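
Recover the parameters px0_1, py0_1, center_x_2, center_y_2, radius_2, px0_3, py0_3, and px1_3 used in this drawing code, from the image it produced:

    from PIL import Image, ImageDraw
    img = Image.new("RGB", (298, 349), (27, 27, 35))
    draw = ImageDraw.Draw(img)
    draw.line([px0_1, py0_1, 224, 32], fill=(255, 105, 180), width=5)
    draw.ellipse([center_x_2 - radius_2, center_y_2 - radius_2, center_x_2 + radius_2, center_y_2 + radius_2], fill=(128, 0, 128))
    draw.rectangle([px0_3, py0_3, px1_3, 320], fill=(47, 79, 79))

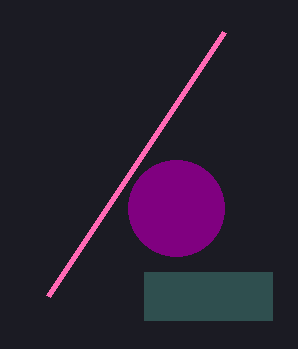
px0_1 = 48
py0_1 = 296
center_x_2 = 176
center_y_2 = 208
radius_2 = 48
px0_3 = 144
py0_3 = 272
px1_3 = 272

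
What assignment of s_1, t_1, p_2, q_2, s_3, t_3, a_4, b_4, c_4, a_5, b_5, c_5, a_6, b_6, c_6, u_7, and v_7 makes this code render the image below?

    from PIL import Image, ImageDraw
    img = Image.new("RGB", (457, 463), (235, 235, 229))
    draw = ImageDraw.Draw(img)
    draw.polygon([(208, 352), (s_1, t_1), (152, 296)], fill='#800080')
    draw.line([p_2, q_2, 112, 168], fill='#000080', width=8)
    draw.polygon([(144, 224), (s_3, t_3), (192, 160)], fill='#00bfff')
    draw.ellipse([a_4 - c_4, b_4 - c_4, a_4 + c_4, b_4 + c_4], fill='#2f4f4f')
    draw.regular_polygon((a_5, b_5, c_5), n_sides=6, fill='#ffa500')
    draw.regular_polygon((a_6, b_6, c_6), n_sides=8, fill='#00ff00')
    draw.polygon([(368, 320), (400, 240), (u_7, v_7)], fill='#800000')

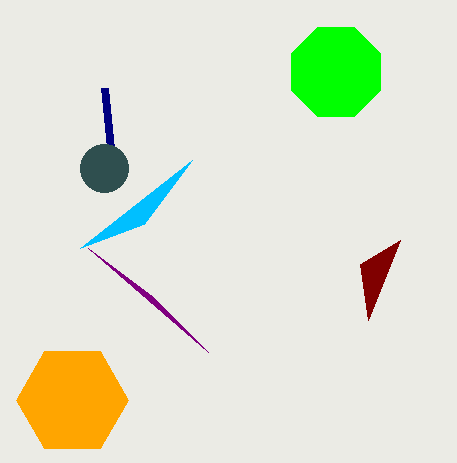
s_1 = 88; t_1 = 248; p_2 = 104; q_2 = 88; s_3 = 80; t_3 = 248; a_4 = 104; b_4 = 168; c_4 = 24; a_5 = 72; b_5 = 400; c_5 = 56; a_6 = 336; b_6 = 72; c_6 = 48; u_7 = 360; v_7 = 264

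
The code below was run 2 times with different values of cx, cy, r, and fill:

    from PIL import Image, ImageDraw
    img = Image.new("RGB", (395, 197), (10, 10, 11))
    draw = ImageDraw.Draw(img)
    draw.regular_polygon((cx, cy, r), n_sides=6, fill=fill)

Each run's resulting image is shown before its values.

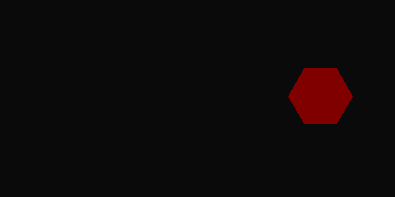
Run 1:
cx = 320, cy = 96, r = 32, fill = 'maroon'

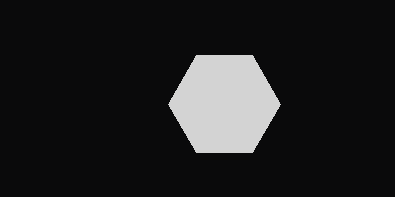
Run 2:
cx = 224, cy = 104, r = 56, fill = 'lightgray'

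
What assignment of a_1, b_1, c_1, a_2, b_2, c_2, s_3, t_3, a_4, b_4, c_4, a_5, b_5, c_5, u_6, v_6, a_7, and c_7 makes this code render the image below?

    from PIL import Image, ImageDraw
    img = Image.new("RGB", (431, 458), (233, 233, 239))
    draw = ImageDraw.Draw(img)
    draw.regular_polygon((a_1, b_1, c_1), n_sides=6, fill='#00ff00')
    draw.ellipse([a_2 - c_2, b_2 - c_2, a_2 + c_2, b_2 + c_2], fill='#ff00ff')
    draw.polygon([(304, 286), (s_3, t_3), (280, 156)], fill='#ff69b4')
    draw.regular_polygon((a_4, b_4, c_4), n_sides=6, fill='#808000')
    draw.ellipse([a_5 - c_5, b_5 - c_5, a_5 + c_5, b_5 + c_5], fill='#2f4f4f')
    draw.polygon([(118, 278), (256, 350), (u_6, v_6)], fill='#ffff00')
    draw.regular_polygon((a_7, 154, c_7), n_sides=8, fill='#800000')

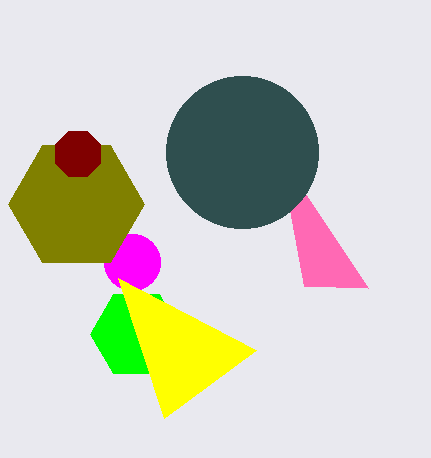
a_1 = 136, b_1 = 334, c_1 = 46, a_2 = 132, b_2 = 262, c_2 = 28, s_3 = 368, t_3 = 288, a_4 = 76, b_4 = 204, c_4 = 68, a_5 = 242, b_5 = 152, c_5 = 76, u_6 = 164, v_6 = 418, a_7 = 78, c_7 = 24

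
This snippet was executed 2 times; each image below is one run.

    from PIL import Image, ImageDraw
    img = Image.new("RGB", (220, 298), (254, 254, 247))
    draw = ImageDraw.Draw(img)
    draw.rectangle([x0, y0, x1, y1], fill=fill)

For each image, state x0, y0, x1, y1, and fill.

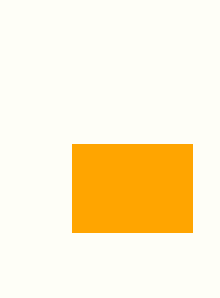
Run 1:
x0 = 72
y0 = 144
x1 = 192
y1 = 232
fill = 'orange'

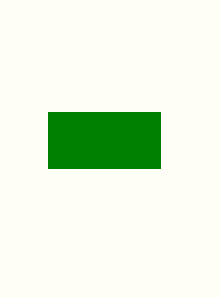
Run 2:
x0 = 48; y0 = 112; x1 = 160; y1 = 168; fill = 'green'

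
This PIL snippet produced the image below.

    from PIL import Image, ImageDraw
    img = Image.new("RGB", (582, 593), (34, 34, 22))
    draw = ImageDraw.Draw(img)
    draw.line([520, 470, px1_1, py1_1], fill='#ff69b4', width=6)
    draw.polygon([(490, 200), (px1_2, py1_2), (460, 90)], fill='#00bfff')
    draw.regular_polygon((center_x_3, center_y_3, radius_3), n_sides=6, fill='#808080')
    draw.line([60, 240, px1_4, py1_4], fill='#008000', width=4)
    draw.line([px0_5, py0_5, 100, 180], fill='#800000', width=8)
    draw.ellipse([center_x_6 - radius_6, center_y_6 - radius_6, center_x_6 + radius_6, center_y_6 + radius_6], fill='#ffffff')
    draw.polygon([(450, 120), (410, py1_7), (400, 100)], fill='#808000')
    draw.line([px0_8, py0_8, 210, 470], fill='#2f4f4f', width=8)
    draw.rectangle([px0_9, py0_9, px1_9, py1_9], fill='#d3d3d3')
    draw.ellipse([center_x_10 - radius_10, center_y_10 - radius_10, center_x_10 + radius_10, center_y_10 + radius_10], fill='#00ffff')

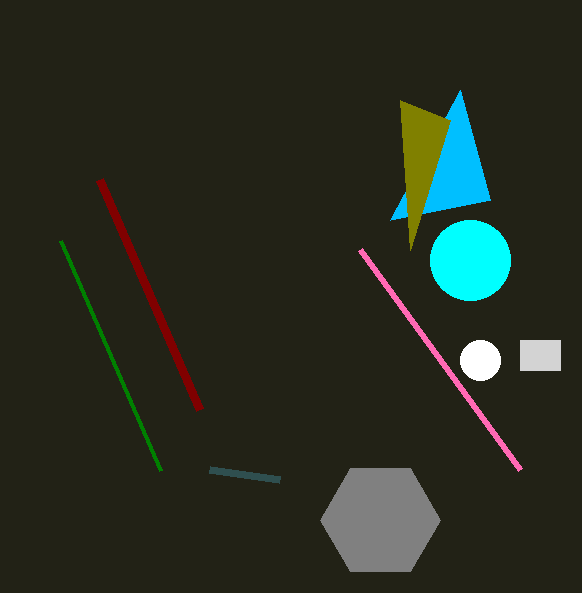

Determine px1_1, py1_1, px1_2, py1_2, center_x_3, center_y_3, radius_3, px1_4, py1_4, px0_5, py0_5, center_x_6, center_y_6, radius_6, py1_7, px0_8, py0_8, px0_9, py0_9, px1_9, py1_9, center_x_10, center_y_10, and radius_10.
px1_1 = 360; py1_1 = 250; px1_2 = 390; py1_2 = 220; center_x_3 = 380; center_y_3 = 520; radius_3 = 60; px1_4 = 160; py1_4 = 470; px0_5 = 200; py0_5 = 410; center_x_6 = 480; center_y_6 = 360; radius_6 = 20; py1_7 = 250; px0_8 = 280; py0_8 = 480; px0_9 = 520; py0_9 = 340; px1_9 = 560; py1_9 = 370; center_x_10 = 470; center_y_10 = 260; radius_10 = 40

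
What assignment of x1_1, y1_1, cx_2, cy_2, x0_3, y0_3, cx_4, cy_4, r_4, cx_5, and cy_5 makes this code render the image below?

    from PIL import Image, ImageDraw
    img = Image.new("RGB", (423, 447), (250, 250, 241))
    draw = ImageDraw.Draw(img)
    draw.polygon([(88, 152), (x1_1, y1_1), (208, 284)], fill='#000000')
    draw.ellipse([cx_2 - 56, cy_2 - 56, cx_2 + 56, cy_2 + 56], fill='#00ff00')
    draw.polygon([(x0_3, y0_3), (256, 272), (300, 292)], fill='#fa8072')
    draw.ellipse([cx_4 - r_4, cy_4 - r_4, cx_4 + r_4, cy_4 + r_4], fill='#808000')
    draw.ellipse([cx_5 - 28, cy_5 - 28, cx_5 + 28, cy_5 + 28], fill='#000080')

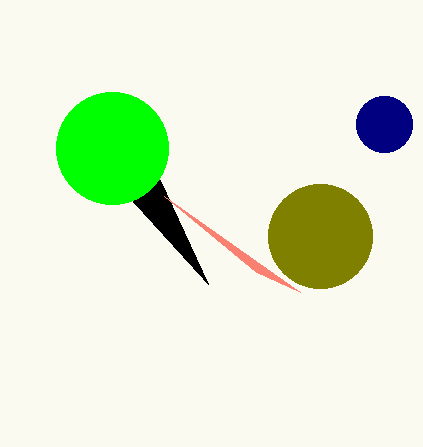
x1_1 = 160; y1_1 = 180; cx_2 = 112; cy_2 = 148; x0_3 = 164; y0_3 = 196; cx_4 = 320; cy_4 = 236; r_4 = 52; cx_5 = 384; cy_5 = 124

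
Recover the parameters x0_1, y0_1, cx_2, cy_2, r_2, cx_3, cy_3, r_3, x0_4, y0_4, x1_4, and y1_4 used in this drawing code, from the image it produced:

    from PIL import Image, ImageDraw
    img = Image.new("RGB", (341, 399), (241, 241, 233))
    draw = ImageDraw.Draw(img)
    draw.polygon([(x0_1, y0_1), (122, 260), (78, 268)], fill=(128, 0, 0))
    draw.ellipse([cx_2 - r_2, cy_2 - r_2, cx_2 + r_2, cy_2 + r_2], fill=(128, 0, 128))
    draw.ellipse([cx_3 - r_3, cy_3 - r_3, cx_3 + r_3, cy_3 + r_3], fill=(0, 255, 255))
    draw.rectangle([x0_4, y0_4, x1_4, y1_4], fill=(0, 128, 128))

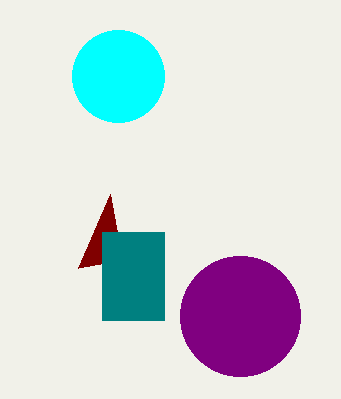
x0_1 = 110
y0_1 = 194
cx_2 = 240
cy_2 = 316
r_2 = 60
cx_3 = 118
cy_3 = 76
r_3 = 46
x0_4 = 102
y0_4 = 232
x1_4 = 164
y1_4 = 320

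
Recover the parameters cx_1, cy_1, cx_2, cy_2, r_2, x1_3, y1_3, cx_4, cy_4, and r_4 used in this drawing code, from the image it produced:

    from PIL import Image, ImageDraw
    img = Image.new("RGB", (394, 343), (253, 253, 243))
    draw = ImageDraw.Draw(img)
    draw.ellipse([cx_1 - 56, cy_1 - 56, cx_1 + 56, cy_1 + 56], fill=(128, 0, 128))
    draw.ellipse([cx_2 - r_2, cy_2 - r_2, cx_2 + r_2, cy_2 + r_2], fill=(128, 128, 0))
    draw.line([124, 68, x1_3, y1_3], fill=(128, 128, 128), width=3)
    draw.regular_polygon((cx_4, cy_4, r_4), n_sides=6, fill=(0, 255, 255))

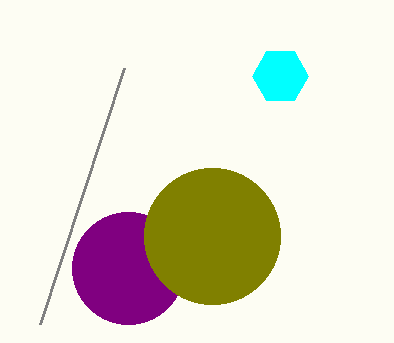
cx_1 = 128; cy_1 = 268; cx_2 = 212; cy_2 = 236; r_2 = 68; x1_3 = 40; y1_3 = 324; cx_4 = 280; cy_4 = 76; r_4 = 28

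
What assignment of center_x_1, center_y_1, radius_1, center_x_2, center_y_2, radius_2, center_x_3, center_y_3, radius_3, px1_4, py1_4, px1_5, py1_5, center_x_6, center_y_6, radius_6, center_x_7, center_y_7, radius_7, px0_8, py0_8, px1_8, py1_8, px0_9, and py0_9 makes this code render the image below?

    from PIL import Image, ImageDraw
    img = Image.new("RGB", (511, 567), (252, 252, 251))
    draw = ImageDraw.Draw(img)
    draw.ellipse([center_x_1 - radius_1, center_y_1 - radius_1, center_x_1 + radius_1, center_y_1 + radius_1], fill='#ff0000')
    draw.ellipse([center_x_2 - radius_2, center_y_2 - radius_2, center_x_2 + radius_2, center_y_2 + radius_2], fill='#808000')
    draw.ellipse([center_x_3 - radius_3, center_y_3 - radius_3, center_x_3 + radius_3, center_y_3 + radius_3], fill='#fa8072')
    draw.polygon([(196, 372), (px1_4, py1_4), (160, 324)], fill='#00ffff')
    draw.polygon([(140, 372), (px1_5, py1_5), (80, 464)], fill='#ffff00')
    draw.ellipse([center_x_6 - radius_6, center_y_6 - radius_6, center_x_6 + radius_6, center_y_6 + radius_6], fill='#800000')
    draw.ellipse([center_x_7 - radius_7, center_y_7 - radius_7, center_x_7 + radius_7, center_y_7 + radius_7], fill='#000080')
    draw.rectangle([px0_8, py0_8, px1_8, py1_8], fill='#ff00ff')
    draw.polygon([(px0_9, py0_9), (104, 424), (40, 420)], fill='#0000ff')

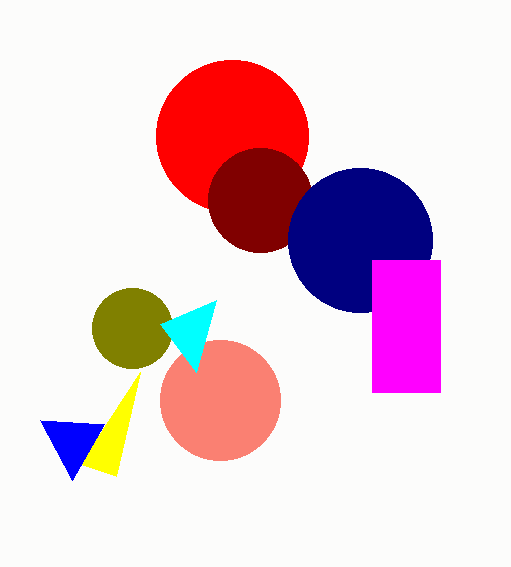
center_x_1 = 232
center_y_1 = 136
radius_1 = 76
center_x_2 = 132
center_y_2 = 328
radius_2 = 40
center_x_3 = 220
center_y_3 = 400
radius_3 = 60
px1_4 = 216
py1_4 = 300
px1_5 = 116
py1_5 = 476
center_x_6 = 260
center_y_6 = 200
radius_6 = 52
center_x_7 = 360
center_y_7 = 240
radius_7 = 72
px0_8 = 372
py0_8 = 260
px1_8 = 440
py1_8 = 392
px0_9 = 72
py0_9 = 480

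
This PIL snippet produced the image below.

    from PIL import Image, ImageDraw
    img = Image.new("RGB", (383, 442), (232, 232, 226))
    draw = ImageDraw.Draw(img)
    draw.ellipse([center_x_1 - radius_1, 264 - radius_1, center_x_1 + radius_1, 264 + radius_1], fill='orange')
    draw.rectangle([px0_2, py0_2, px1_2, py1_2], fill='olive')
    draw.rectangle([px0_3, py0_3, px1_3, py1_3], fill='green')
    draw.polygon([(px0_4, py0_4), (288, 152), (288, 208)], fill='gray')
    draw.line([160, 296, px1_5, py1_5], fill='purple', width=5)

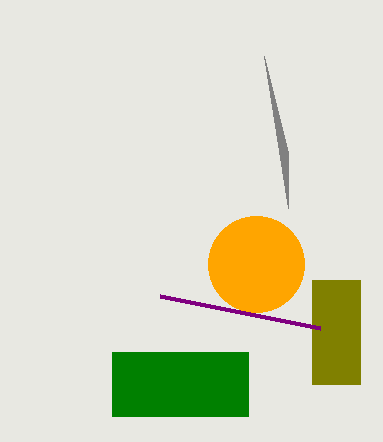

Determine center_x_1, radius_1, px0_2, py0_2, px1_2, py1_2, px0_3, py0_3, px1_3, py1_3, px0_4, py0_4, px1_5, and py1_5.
center_x_1 = 256
radius_1 = 48
px0_2 = 312
py0_2 = 280
px1_2 = 360
py1_2 = 384
px0_3 = 112
py0_3 = 352
px1_3 = 248
py1_3 = 416
px0_4 = 264
py0_4 = 56
px1_5 = 320
py1_5 = 328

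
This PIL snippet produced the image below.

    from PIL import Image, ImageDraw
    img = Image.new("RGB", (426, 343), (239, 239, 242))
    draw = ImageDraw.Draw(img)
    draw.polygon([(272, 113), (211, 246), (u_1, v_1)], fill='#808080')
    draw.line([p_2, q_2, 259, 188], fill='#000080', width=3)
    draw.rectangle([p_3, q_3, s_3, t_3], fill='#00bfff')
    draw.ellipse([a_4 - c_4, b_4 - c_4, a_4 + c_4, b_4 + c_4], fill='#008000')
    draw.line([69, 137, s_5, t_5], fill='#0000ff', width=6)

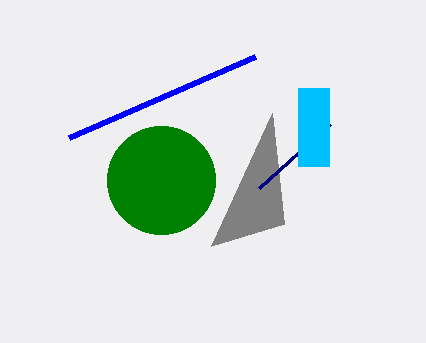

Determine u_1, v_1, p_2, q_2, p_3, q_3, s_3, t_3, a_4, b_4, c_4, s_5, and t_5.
u_1 = 284; v_1 = 224; p_2 = 330; q_2 = 124; p_3 = 298; q_3 = 88; s_3 = 329; t_3 = 166; a_4 = 161; b_4 = 180; c_4 = 54; s_5 = 255; t_5 = 56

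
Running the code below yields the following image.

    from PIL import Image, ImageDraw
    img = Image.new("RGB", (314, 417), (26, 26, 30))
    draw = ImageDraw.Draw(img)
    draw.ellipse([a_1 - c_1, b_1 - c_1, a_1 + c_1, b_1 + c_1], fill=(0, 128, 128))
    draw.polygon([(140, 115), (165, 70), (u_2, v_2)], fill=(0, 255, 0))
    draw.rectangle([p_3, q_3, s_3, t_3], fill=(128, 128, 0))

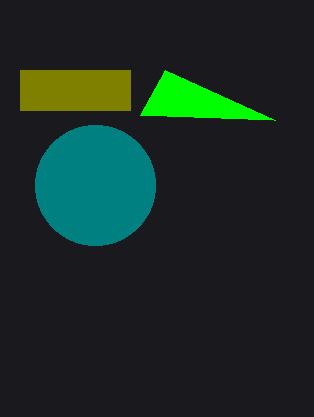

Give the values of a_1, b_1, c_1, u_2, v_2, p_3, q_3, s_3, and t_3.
a_1 = 95; b_1 = 185; c_1 = 60; u_2 = 275; v_2 = 120; p_3 = 20; q_3 = 70; s_3 = 130; t_3 = 110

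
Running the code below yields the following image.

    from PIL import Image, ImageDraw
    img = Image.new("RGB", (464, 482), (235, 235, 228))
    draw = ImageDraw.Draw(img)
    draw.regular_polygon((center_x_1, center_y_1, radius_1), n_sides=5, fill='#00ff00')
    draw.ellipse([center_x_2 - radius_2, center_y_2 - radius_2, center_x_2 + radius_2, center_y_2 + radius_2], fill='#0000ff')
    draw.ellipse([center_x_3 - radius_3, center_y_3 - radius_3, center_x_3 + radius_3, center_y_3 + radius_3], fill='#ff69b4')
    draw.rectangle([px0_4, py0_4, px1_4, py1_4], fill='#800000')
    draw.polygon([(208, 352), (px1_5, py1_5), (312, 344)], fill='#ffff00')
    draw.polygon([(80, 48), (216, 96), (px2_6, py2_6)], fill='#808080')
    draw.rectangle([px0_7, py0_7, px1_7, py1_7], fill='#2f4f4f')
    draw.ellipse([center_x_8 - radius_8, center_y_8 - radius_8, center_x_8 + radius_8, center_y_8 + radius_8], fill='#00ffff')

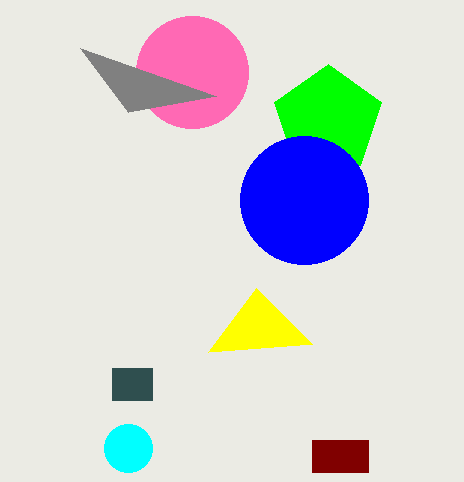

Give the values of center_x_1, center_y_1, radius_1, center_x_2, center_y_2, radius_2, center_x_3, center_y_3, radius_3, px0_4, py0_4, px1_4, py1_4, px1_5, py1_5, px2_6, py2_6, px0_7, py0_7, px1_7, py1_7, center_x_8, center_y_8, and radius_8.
center_x_1 = 328; center_y_1 = 120; radius_1 = 56; center_x_2 = 304; center_y_2 = 200; radius_2 = 64; center_x_3 = 192; center_y_3 = 72; radius_3 = 56; px0_4 = 312; py0_4 = 440; px1_4 = 368; py1_4 = 472; px1_5 = 256; py1_5 = 288; px2_6 = 128; py2_6 = 112; px0_7 = 112; py0_7 = 368; px1_7 = 152; py1_7 = 400; center_x_8 = 128; center_y_8 = 448; radius_8 = 24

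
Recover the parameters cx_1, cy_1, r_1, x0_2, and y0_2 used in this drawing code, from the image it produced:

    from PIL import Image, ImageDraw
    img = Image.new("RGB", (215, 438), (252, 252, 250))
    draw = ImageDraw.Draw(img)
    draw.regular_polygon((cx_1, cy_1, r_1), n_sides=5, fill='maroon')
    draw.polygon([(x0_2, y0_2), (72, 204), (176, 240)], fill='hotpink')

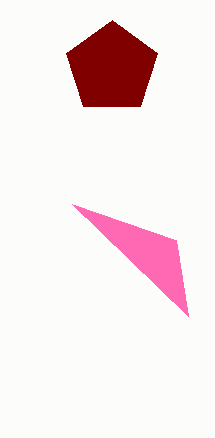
cx_1 = 112; cy_1 = 68; r_1 = 48; x0_2 = 188; y0_2 = 316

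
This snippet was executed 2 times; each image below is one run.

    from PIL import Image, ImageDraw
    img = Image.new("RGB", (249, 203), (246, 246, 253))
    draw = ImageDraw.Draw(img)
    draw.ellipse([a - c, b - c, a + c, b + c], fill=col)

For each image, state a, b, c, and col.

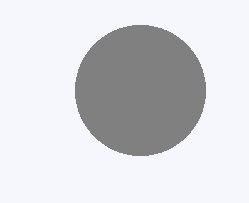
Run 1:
a = 140; b = 90; c = 65; col = 'gray'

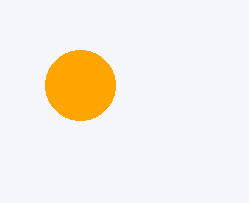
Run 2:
a = 80
b = 85
c = 35
col = 'orange'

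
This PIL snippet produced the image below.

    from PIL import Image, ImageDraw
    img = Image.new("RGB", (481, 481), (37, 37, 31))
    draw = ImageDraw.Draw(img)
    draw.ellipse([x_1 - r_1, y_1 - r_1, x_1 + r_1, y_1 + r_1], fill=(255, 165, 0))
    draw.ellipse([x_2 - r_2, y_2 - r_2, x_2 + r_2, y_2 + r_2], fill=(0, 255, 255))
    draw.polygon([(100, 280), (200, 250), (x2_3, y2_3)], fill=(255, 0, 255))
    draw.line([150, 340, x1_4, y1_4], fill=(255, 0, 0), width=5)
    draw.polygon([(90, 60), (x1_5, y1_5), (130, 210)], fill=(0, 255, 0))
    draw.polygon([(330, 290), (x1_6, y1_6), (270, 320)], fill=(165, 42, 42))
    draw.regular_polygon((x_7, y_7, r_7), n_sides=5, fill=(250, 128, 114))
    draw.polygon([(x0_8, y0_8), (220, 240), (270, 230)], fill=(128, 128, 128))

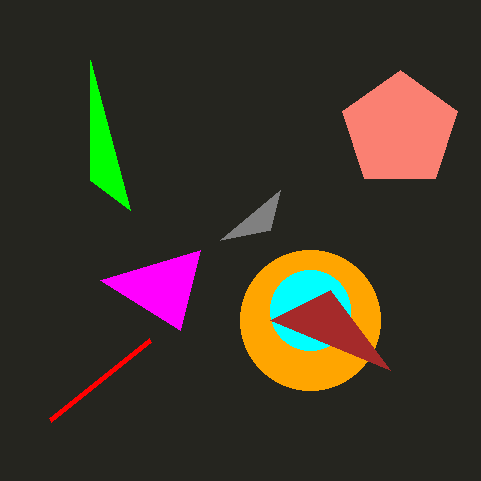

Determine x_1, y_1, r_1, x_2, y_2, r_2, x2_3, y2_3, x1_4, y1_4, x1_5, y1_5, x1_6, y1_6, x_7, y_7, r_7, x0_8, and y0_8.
x_1 = 310, y_1 = 320, r_1 = 70, x_2 = 310, y_2 = 310, r_2 = 40, x2_3 = 180, y2_3 = 330, x1_4 = 50, y1_4 = 420, x1_5 = 90, y1_5 = 180, x1_6 = 390, y1_6 = 370, x_7 = 400, y_7 = 130, r_7 = 60, x0_8 = 280, y0_8 = 190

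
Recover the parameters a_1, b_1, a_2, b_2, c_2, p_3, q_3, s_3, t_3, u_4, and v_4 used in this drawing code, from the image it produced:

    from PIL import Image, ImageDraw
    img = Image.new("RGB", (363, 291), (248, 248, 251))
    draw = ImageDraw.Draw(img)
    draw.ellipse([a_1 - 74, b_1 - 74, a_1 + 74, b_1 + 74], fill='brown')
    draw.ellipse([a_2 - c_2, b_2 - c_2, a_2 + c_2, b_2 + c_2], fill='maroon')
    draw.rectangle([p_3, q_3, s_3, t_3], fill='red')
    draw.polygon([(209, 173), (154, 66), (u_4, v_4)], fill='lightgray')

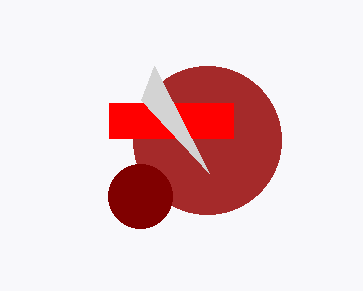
a_1 = 207; b_1 = 140; a_2 = 140; b_2 = 196; c_2 = 32; p_3 = 109; q_3 = 103; s_3 = 233; t_3 = 138; u_4 = 141; v_4 = 100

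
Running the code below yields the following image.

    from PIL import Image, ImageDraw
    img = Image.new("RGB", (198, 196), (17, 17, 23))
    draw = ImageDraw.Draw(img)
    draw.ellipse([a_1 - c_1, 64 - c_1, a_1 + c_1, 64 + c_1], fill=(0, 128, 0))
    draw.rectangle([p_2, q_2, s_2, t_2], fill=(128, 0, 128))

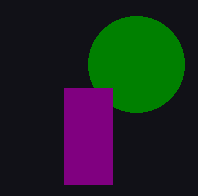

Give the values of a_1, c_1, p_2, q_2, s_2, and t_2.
a_1 = 136
c_1 = 48
p_2 = 64
q_2 = 88
s_2 = 112
t_2 = 184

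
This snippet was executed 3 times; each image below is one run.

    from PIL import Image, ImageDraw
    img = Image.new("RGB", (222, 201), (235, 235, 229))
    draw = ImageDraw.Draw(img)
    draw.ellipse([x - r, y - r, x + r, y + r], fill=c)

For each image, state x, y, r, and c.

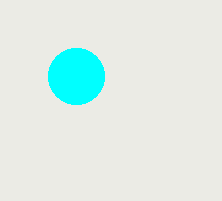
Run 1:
x = 76, y = 76, r = 28, c = 'cyan'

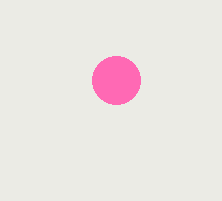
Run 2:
x = 116
y = 80
r = 24
c = 'hotpink'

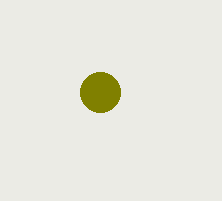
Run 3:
x = 100; y = 92; r = 20; c = 'olive'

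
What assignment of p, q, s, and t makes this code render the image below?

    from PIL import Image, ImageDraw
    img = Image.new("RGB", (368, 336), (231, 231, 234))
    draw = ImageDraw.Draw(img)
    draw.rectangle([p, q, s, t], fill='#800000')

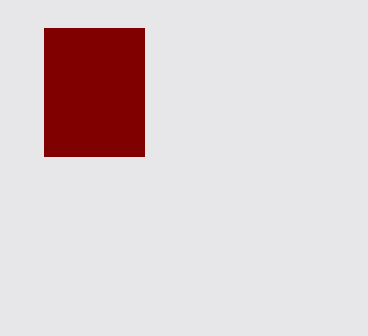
p = 44; q = 28; s = 144; t = 156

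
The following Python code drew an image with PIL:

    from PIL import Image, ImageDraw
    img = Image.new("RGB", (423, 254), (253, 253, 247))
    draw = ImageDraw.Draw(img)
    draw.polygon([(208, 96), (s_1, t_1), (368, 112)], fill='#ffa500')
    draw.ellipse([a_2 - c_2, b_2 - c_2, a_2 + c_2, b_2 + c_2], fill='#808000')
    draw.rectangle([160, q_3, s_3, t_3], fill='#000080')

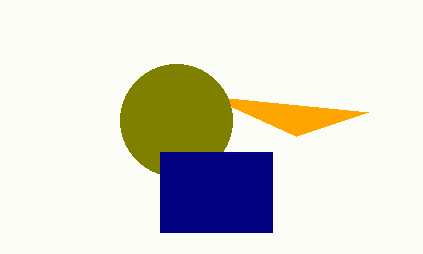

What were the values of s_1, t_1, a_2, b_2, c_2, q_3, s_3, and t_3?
s_1 = 296; t_1 = 136; a_2 = 176; b_2 = 120; c_2 = 56; q_3 = 152; s_3 = 272; t_3 = 232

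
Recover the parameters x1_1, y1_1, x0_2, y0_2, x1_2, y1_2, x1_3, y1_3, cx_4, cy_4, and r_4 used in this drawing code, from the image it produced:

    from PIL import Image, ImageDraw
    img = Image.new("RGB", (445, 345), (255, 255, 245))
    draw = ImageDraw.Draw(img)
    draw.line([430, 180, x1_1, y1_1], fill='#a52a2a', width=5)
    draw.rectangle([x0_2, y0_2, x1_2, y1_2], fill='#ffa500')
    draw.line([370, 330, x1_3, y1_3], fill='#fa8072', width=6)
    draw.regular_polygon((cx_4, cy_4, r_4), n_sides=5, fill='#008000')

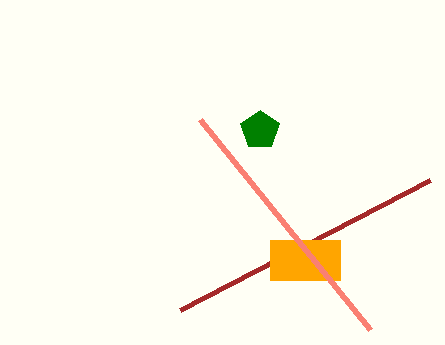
x1_1 = 180, y1_1 = 310, x0_2 = 270, y0_2 = 240, x1_2 = 340, y1_2 = 280, x1_3 = 200, y1_3 = 120, cx_4 = 260, cy_4 = 130, r_4 = 20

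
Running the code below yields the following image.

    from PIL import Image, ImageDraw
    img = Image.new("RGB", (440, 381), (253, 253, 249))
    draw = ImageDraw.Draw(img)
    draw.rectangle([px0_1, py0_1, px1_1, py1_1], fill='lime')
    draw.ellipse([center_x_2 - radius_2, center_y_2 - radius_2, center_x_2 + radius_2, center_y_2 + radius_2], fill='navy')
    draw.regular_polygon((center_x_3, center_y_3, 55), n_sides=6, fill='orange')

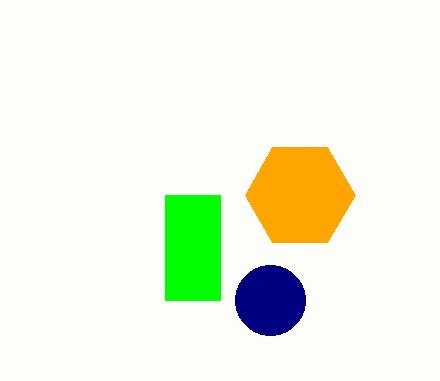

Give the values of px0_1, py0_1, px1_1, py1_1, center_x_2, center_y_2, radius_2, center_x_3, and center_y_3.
px0_1 = 165, py0_1 = 195, px1_1 = 220, py1_1 = 300, center_x_2 = 270, center_y_2 = 300, radius_2 = 35, center_x_3 = 300, center_y_3 = 195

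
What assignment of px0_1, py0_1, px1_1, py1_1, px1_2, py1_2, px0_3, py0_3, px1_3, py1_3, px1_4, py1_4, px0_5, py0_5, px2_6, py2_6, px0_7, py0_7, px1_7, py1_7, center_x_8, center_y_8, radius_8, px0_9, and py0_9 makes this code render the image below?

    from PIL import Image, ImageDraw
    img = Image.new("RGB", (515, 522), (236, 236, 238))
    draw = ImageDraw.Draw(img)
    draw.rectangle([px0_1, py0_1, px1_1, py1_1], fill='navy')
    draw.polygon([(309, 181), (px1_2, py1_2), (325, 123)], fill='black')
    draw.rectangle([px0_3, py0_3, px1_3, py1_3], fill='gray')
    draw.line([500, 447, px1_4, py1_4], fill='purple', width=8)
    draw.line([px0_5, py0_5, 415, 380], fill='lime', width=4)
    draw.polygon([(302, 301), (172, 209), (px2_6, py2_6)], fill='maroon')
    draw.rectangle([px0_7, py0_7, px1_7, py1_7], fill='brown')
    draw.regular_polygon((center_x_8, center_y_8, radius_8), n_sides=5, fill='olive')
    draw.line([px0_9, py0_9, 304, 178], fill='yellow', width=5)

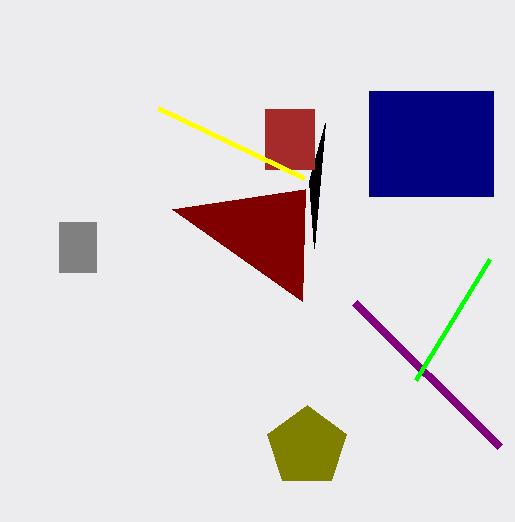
px0_1 = 369; py0_1 = 91; px1_1 = 493; py1_1 = 196; px1_2 = 314; py1_2 = 248; px0_3 = 59; py0_3 = 222; px1_3 = 96; py1_3 = 272; px1_4 = 355; py1_4 = 303; px0_5 = 489; py0_5 = 259; px2_6 = 305; py2_6 = 189; px0_7 = 265; py0_7 = 109; px1_7 = 314; py1_7 = 169; center_x_8 = 307; center_y_8 = 447; radius_8 = 42; px0_9 = 158; py0_9 = 108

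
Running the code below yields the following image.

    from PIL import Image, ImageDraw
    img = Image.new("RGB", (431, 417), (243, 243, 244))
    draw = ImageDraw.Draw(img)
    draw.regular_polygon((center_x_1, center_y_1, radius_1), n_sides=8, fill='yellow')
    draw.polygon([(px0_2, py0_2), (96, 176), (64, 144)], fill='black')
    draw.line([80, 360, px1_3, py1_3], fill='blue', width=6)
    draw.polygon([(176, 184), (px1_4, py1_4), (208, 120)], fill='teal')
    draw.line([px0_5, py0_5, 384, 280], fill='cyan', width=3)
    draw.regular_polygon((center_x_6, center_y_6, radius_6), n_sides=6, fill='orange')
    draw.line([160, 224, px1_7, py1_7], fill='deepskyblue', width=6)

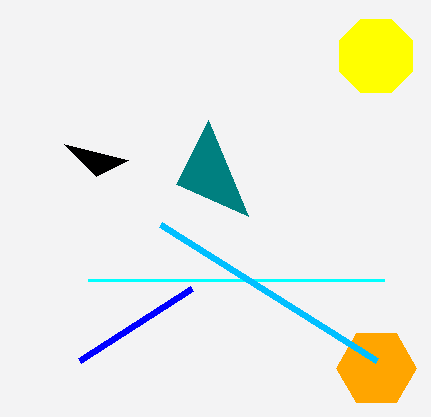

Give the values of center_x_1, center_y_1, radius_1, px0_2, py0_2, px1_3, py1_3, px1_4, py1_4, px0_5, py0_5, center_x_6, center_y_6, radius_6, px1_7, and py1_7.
center_x_1 = 376; center_y_1 = 56; radius_1 = 40; px0_2 = 128; py0_2 = 160; px1_3 = 192; py1_3 = 288; px1_4 = 248; py1_4 = 216; px0_5 = 88; py0_5 = 280; center_x_6 = 376; center_y_6 = 368; radius_6 = 40; px1_7 = 376; py1_7 = 360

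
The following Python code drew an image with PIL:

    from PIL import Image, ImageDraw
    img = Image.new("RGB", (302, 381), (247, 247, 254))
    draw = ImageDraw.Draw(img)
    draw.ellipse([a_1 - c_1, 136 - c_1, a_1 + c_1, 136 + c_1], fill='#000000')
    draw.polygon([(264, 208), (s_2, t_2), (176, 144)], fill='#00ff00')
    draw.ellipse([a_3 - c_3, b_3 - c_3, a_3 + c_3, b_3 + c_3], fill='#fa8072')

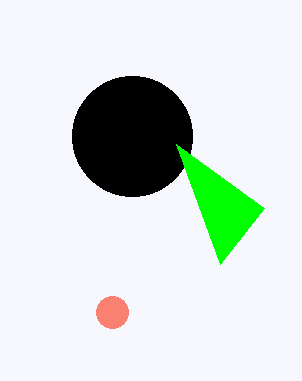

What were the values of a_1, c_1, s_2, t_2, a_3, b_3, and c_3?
a_1 = 132
c_1 = 60
s_2 = 220
t_2 = 264
a_3 = 112
b_3 = 312
c_3 = 16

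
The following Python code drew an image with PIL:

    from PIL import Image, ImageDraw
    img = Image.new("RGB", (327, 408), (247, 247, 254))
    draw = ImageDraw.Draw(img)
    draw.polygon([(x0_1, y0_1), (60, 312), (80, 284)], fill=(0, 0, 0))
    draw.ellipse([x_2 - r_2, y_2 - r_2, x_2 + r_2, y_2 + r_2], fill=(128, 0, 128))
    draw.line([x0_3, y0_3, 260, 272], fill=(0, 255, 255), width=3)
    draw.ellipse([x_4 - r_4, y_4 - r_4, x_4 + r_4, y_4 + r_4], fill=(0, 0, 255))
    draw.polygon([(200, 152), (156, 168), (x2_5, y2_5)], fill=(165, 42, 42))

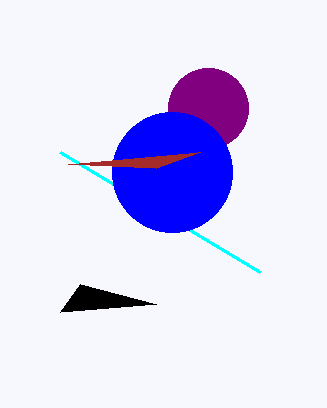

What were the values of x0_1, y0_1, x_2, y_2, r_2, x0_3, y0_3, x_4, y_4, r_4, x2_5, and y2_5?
x0_1 = 156
y0_1 = 304
x_2 = 208
y_2 = 108
r_2 = 40
x0_3 = 60
y0_3 = 152
x_4 = 172
y_4 = 172
r_4 = 60
x2_5 = 68
y2_5 = 164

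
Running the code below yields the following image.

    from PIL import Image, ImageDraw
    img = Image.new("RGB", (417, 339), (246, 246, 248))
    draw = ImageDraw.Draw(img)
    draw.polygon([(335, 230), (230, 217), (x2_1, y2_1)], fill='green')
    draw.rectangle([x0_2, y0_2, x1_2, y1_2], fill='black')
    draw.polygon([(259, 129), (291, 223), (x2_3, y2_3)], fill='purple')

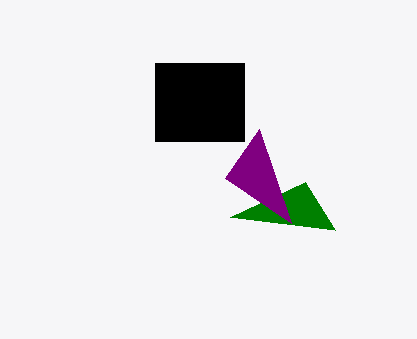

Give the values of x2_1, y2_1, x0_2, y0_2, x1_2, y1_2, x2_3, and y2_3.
x2_1 = 305
y2_1 = 182
x0_2 = 155
y0_2 = 63
x1_2 = 244
y1_2 = 141
x2_3 = 225
y2_3 = 178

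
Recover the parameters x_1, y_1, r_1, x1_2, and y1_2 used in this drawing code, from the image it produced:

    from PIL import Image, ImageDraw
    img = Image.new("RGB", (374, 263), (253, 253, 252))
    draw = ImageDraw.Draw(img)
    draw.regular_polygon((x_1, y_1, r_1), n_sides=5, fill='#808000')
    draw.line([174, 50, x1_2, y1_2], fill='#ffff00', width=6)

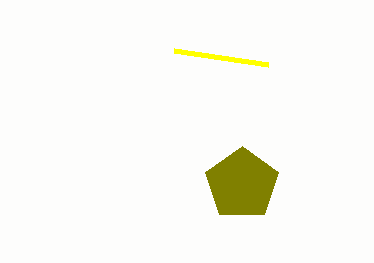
x_1 = 242, y_1 = 184, r_1 = 38, x1_2 = 268, y1_2 = 64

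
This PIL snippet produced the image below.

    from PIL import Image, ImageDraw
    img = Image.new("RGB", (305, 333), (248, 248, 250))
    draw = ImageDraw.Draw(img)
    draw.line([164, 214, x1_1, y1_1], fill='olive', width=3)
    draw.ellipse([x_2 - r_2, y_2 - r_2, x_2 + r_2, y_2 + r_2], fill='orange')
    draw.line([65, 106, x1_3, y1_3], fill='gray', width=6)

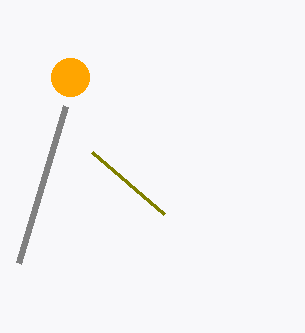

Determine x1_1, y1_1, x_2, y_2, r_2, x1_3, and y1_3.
x1_1 = 92
y1_1 = 152
x_2 = 70
y_2 = 77
r_2 = 19
x1_3 = 18
y1_3 = 263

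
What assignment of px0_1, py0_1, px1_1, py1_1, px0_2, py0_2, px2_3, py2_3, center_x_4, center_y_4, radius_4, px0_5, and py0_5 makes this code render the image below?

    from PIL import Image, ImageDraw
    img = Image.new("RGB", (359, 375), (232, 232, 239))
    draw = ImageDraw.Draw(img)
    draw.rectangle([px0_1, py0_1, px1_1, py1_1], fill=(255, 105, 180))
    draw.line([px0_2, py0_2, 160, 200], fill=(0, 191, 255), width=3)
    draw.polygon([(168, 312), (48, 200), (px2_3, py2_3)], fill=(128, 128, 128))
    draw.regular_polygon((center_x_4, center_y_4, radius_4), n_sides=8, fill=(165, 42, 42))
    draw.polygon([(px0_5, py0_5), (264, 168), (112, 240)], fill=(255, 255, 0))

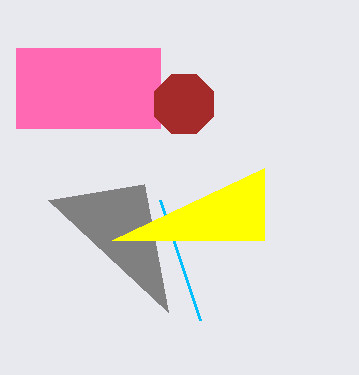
px0_1 = 16
py0_1 = 48
px1_1 = 160
py1_1 = 128
px0_2 = 200
py0_2 = 320
px2_3 = 144
py2_3 = 184
center_x_4 = 184
center_y_4 = 104
radius_4 = 32
px0_5 = 264
py0_5 = 240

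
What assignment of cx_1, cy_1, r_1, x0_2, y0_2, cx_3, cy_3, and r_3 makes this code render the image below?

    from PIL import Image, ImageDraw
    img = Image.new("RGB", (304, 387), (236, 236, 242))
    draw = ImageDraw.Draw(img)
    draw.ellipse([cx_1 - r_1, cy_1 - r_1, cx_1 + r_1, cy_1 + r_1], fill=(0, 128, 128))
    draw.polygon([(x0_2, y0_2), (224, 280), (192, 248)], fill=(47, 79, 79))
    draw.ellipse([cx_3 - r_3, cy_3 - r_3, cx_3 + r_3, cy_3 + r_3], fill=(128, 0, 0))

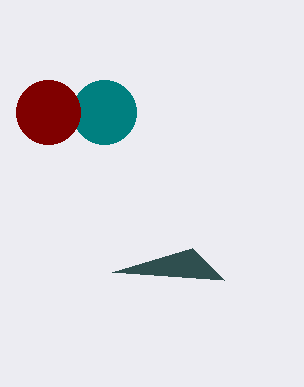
cx_1 = 104
cy_1 = 112
r_1 = 32
x0_2 = 112
y0_2 = 272
cx_3 = 48
cy_3 = 112
r_3 = 32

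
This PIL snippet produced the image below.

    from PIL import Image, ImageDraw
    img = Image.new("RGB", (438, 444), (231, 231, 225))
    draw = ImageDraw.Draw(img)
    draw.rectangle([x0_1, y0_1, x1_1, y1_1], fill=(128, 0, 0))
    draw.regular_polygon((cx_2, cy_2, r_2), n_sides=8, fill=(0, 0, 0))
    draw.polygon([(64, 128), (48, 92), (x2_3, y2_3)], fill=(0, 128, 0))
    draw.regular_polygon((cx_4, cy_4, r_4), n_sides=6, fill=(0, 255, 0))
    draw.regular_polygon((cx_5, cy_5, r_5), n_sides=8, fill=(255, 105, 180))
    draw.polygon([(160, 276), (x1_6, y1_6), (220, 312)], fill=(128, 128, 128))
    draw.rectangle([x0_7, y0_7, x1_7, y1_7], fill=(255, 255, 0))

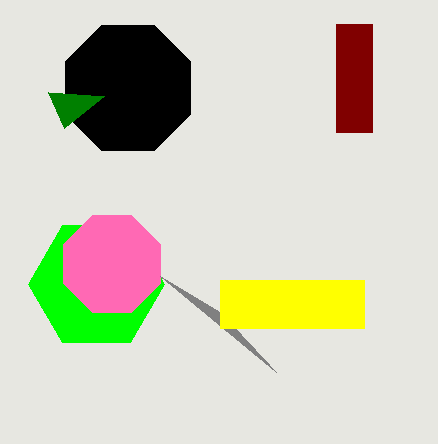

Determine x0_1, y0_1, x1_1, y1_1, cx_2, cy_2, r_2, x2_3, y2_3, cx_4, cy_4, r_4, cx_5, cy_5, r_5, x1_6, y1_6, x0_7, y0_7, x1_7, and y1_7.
x0_1 = 336, y0_1 = 24, x1_1 = 372, y1_1 = 132, cx_2 = 128, cy_2 = 88, r_2 = 68, x2_3 = 104, y2_3 = 96, cx_4 = 96, cy_4 = 284, r_4 = 68, cx_5 = 112, cy_5 = 264, r_5 = 52, x1_6 = 276, y1_6 = 372, x0_7 = 220, y0_7 = 280, x1_7 = 364, y1_7 = 328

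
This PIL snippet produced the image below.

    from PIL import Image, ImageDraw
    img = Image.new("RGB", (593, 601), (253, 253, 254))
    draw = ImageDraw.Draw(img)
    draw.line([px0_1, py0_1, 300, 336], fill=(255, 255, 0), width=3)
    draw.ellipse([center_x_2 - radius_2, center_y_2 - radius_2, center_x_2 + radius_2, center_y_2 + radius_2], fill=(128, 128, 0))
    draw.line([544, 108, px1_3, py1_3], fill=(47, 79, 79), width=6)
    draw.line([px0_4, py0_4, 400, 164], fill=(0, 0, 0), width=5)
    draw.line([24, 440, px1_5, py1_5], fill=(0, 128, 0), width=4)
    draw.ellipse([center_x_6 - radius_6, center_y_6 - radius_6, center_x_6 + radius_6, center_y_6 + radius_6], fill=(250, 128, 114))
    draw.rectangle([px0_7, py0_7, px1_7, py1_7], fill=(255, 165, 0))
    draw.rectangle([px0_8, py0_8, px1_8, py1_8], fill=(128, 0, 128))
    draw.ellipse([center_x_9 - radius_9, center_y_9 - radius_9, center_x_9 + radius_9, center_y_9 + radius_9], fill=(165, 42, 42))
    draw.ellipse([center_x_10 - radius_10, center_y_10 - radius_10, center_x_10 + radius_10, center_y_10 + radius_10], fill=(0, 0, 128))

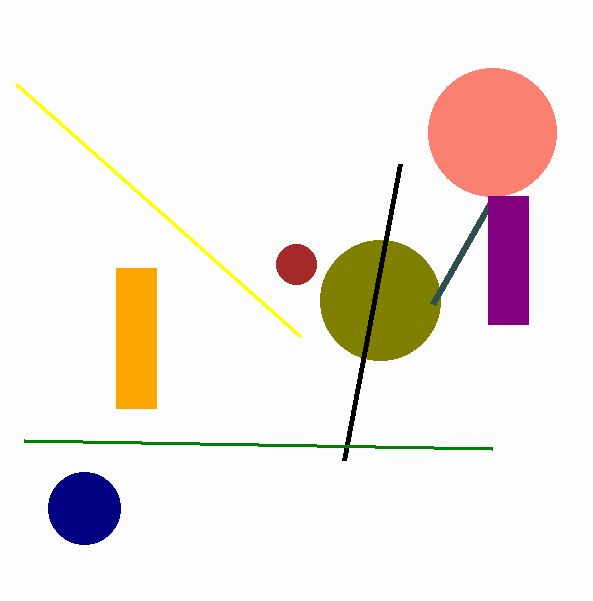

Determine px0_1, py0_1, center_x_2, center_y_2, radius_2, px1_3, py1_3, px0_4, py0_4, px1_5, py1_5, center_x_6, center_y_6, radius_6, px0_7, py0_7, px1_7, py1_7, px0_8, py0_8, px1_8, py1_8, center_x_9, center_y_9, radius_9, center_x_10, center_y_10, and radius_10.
px0_1 = 16; py0_1 = 84; center_x_2 = 380; center_y_2 = 300; radius_2 = 60; px1_3 = 432; py1_3 = 304; px0_4 = 344; py0_4 = 460; px1_5 = 492; py1_5 = 448; center_x_6 = 492; center_y_6 = 132; radius_6 = 64; px0_7 = 116; py0_7 = 268; px1_7 = 156; py1_7 = 408; px0_8 = 488; py0_8 = 196; px1_8 = 528; py1_8 = 324; center_x_9 = 296; center_y_9 = 264; radius_9 = 20; center_x_10 = 84; center_y_10 = 508; radius_10 = 36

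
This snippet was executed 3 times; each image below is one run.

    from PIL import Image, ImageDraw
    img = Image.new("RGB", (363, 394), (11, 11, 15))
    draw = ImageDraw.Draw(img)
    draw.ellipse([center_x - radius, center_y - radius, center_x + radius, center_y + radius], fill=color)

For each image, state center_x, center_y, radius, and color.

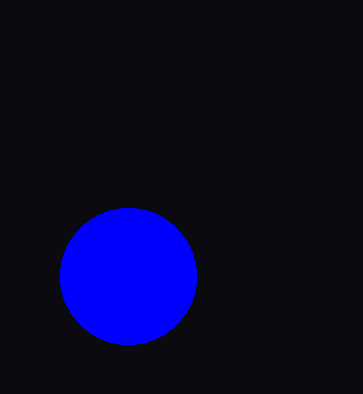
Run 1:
center_x = 128; center_y = 276; radius = 68; color = 'blue'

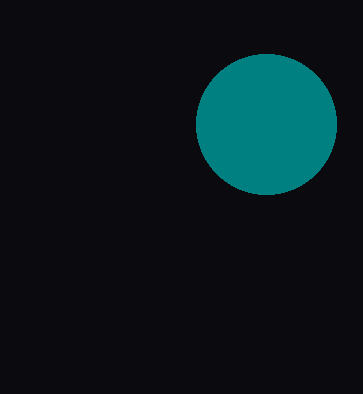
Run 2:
center_x = 266; center_y = 124; radius = 70; color = 'teal'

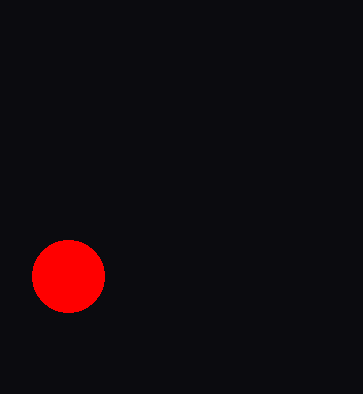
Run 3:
center_x = 68, center_y = 276, radius = 36, color = 'red'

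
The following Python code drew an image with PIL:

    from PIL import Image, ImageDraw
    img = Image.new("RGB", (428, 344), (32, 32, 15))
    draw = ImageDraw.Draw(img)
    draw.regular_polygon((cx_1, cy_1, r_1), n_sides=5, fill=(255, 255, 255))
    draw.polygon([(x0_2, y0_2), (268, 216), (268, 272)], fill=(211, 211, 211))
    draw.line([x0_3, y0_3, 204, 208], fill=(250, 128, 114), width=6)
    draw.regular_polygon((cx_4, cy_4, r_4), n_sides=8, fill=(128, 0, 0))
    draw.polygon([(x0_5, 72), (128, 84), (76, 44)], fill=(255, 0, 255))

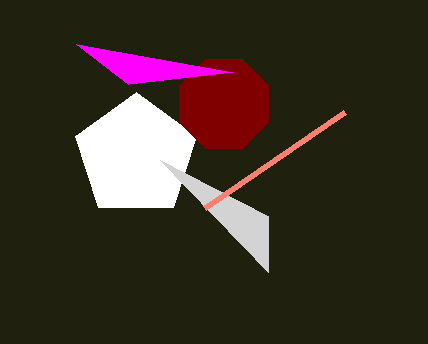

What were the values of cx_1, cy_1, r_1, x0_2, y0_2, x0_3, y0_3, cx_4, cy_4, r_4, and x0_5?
cx_1 = 136
cy_1 = 156
r_1 = 64
x0_2 = 160
y0_2 = 160
x0_3 = 344
y0_3 = 112
cx_4 = 224
cy_4 = 104
r_4 = 48
x0_5 = 232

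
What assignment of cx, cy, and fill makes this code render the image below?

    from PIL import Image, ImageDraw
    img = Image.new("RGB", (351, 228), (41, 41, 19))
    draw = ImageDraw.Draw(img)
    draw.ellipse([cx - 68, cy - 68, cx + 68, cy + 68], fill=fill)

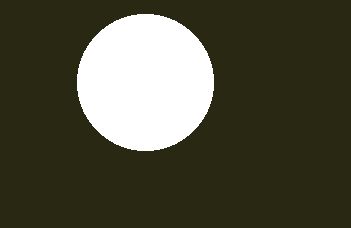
cx = 145
cy = 82
fill = 'white'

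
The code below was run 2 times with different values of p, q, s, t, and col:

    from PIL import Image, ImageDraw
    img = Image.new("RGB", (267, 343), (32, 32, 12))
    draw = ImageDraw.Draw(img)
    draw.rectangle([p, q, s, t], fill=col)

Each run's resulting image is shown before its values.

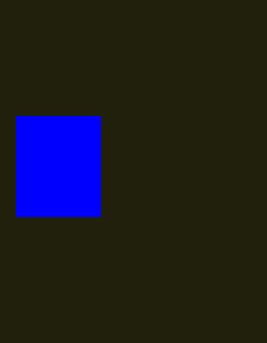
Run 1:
p = 16; q = 116; s = 100; t = 216; col = 'blue'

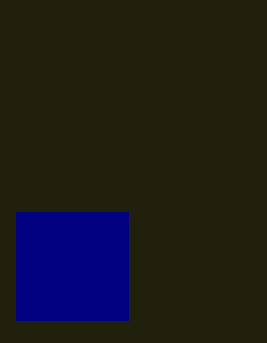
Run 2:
p = 16, q = 212, s = 128, t = 320, col = 'navy'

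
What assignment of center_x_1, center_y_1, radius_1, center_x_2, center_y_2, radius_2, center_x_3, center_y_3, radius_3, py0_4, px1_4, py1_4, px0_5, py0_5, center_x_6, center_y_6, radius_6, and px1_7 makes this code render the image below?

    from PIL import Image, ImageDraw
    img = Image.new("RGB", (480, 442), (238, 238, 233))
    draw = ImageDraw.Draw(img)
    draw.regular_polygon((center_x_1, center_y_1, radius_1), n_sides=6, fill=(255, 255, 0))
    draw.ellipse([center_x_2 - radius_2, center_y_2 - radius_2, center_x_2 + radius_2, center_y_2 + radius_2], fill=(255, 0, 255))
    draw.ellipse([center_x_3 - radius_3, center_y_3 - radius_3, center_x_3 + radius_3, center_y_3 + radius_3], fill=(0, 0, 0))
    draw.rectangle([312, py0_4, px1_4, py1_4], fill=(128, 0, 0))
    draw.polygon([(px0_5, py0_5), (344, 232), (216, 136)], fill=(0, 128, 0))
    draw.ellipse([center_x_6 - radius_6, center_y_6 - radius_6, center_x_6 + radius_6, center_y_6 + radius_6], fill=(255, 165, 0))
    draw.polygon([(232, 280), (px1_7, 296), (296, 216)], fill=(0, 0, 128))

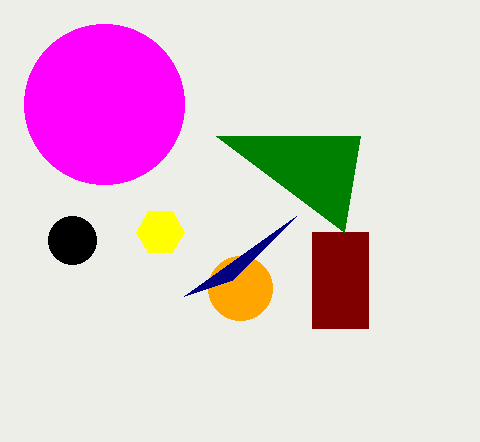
center_x_1 = 160
center_y_1 = 232
radius_1 = 24
center_x_2 = 104
center_y_2 = 104
radius_2 = 80
center_x_3 = 72
center_y_3 = 240
radius_3 = 24
py0_4 = 232
px1_4 = 368
py1_4 = 328
px0_5 = 360
py0_5 = 136
center_x_6 = 240
center_y_6 = 288
radius_6 = 32
px1_7 = 184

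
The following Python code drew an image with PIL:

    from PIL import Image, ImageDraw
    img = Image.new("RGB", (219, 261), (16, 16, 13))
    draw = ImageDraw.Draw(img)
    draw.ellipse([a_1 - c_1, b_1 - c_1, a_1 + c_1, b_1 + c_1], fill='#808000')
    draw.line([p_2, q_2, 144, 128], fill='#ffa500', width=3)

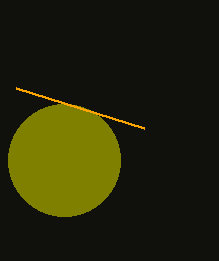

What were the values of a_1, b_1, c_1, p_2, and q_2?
a_1 = 64
b_1 = 160
c_1 = 56
p_2 = 16
q_2 = 88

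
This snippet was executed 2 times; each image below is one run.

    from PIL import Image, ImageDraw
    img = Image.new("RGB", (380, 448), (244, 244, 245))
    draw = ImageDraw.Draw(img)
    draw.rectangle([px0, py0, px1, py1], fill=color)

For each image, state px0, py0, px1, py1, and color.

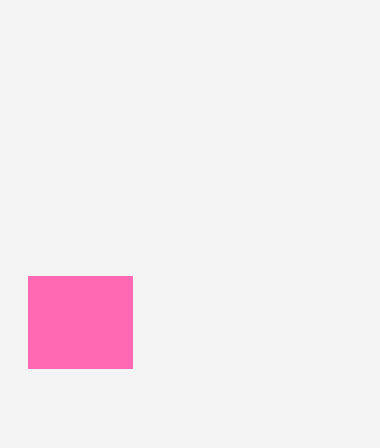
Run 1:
px0 = 28; py0 = 276; px1 = 132; py1 = 368; color = 'hotpink'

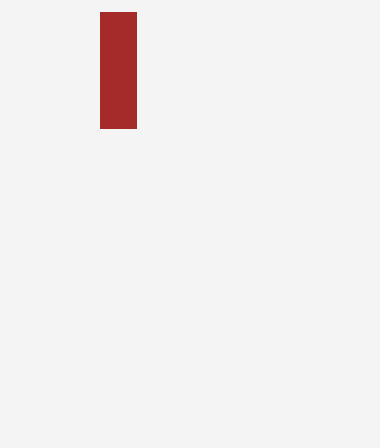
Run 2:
px0 = 100, py0 = 12, px1 = 136, py1 = 128, color = 'brown'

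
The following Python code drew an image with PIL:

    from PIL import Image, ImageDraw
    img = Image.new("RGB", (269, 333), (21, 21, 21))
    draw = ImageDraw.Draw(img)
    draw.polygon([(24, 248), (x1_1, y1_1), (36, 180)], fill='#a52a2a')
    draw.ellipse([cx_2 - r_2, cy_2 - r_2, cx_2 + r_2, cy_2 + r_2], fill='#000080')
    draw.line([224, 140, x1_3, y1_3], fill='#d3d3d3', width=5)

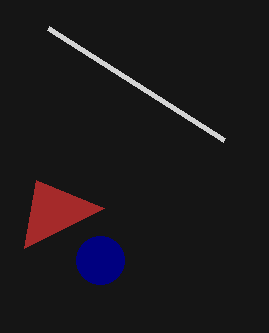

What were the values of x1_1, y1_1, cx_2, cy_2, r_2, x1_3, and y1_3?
x1_1 = 104
y1_1 = 208
cx_2 = 100
cy_2 = 260
r_2 = 24
x1_3 = 48
y1_3 = 28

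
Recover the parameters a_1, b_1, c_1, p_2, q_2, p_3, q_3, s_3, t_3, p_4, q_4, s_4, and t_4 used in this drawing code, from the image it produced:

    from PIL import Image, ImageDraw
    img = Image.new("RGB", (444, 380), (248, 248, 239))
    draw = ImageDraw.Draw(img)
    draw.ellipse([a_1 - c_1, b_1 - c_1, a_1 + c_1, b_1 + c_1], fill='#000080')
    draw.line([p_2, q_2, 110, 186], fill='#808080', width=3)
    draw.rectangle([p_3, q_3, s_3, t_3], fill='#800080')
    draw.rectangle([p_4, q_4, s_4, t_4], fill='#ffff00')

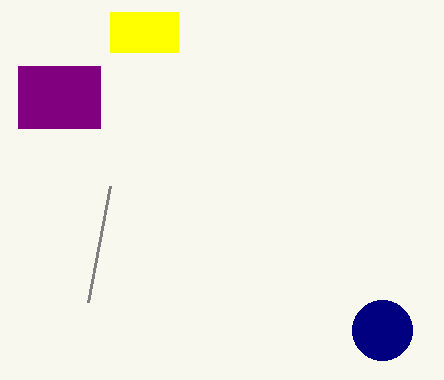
a_1 = 382
b_1 = 330
c_1 = 30
p_2 = 88
q_2 = 302
p_3 = 18
q_3 = 66
s_3 = 100
t_3 = 128
p_4 = 110
q_4 = 12
s_4 = 178
t_4 = 52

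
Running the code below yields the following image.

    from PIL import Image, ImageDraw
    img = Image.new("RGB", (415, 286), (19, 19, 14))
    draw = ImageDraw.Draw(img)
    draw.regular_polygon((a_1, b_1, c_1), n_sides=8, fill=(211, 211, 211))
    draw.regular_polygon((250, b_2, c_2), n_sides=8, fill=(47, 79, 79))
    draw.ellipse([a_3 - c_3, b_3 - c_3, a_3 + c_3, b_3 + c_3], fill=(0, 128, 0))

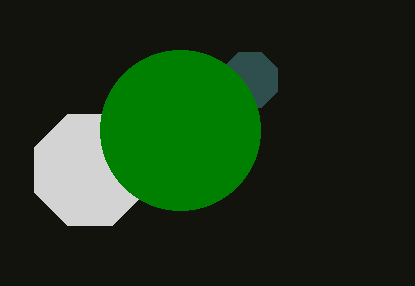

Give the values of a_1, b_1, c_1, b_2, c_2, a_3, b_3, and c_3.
a_1 = 90, b_1 = 170, c_1 = 60, b_2 = 80, c_2 = 30, a_3 = 180, b_3 = 130, c_3 = 80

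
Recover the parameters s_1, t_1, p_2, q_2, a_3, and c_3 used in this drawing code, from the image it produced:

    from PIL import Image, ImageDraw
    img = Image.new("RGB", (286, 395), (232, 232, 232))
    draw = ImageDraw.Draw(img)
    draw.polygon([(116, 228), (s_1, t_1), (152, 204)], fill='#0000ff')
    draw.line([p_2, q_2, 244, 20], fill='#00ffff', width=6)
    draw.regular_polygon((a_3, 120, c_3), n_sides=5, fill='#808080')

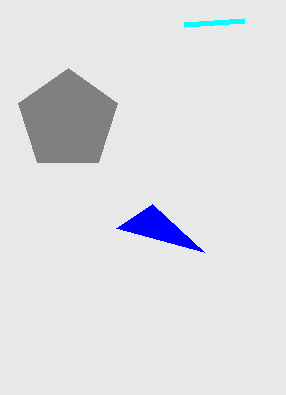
s_1 = 204, t_1 = 252, p_2 = 184, q_2 = 24, a_3 = 68, c_3 = 52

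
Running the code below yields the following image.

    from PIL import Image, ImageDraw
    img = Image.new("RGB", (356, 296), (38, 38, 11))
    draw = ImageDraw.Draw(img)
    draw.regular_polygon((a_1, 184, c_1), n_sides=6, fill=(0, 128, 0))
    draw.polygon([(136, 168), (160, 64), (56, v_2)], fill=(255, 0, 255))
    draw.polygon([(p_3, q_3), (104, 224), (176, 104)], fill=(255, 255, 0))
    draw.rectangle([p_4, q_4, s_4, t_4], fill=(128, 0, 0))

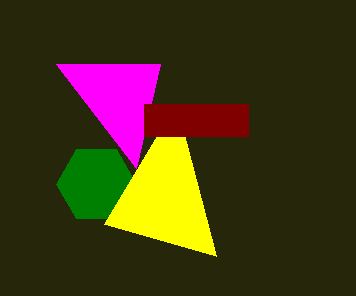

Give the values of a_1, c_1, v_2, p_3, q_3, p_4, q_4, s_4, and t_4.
a_1 = 96, c_1 = 40, v_2 = 64, p_3 = 216, q_3 = 256, p_4 = 144, q_4 = 104, s_4 = 248, t_4 = 136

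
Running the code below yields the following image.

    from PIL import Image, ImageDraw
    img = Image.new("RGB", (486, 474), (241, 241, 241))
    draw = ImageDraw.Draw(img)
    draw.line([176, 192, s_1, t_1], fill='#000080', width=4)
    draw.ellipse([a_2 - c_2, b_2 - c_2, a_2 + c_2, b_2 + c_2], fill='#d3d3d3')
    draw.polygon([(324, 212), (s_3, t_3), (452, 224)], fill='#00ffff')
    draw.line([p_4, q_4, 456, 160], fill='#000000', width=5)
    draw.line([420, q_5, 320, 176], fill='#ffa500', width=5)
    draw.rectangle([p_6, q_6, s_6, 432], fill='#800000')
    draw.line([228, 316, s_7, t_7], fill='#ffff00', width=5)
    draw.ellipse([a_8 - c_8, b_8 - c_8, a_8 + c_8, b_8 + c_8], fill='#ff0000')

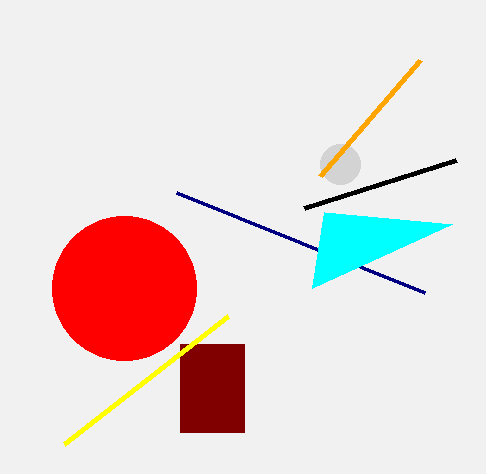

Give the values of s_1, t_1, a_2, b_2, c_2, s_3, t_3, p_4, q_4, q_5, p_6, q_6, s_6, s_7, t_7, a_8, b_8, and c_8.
s_1 = 424; t_1 = 292; a_2 = 340; b_2 = 164; c_2 = 20; s_3 = 312; t_3 = 288; p_4 = 304; q_4 = 208; q_5 = 60; p_6 = 180; q_6 = 344; s_6 = 244; s_7 = 64; t_7 = 444; a_8 = 124; b_8 = 288; c_8 = 72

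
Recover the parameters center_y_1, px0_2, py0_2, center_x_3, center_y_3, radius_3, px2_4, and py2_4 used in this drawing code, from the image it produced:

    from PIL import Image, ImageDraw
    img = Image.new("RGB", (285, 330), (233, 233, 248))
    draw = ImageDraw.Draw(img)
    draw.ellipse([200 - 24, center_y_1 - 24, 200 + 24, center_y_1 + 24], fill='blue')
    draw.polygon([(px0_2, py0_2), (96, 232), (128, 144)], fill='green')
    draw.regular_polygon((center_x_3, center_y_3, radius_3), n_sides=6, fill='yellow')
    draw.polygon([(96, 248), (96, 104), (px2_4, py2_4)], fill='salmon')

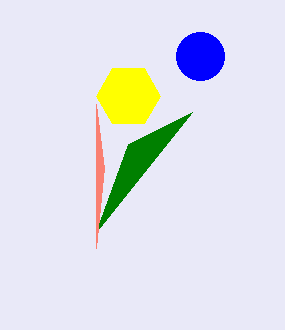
center_y_1 = 56, px0_2 = 192, py0_2 = 112, center_x_3 = 128, center_y_3 = 96, radius_3 = 32, px2_4 = 104, py2_4 = 168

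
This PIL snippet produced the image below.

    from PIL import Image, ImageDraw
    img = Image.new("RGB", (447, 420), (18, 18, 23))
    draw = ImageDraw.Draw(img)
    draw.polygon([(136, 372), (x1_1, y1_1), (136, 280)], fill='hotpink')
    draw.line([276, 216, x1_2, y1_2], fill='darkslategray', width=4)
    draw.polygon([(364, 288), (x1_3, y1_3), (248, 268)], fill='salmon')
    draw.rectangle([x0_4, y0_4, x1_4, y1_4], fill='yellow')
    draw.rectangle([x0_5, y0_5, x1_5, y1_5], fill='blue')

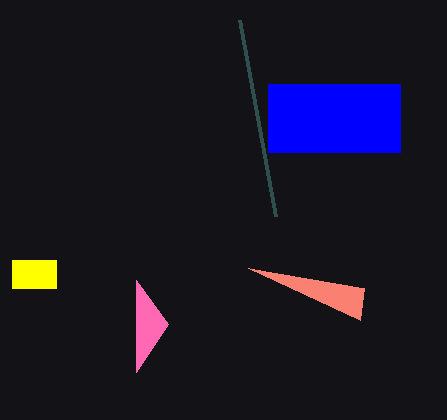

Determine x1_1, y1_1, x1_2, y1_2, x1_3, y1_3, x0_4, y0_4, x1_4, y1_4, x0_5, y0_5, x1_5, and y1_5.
x1_1 = 168
y1_1 = 324
x1_2 = 240
y1_2 = 20
x1_3 = 360
y1_3 = 320
x0_4 = 12
y0_4 = 260
x1_4 = 56
y1_4 = 288
x0_5 = 268
y0_5 = 84
x1_5 = 400
y1_5 = 152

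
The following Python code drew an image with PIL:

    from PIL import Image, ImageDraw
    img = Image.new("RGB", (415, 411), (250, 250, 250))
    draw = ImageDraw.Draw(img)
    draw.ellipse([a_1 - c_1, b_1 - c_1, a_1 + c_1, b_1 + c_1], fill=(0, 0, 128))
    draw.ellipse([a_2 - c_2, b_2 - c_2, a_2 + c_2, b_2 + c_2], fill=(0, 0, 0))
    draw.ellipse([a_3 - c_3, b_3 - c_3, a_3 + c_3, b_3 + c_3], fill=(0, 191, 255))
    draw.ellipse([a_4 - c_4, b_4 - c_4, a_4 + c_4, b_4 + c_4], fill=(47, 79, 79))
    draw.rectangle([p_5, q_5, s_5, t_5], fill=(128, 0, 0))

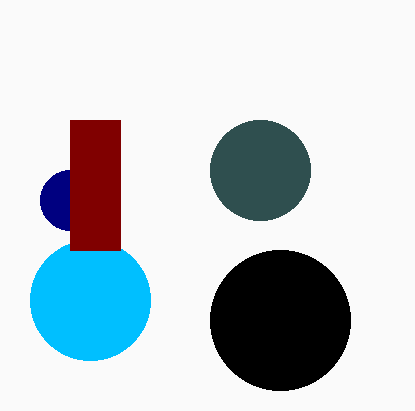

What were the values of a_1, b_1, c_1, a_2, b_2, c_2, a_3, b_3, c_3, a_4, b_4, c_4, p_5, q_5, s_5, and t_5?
a_1 = 70
b_1 = 200
c_1 = 30
a_2 = 280
b_2 = 320
c_2 = 70
a_3 = 90
b_3 = 300
c_3 = 60
a_4 = 260
b_4 = 170
c_4 = 50
p_5 = 70
q_5 = 120
s_5 = 120
t_5 = 250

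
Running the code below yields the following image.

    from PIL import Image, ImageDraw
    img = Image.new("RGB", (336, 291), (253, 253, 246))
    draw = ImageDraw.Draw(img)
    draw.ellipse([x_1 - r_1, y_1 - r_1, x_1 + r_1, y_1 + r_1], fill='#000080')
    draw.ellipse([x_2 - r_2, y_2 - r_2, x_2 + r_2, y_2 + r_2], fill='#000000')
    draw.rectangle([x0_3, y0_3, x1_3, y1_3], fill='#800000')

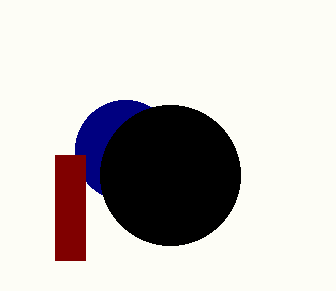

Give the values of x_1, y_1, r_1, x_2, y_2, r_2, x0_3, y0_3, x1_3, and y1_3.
x_1 = 125
y_1 = 150
r_1 = 50
x_2 = 170
y_2 = 175
r_2 = 70
x0_3 = 55
y0_3 = 155
x1_3 = 85
y1_3 = 260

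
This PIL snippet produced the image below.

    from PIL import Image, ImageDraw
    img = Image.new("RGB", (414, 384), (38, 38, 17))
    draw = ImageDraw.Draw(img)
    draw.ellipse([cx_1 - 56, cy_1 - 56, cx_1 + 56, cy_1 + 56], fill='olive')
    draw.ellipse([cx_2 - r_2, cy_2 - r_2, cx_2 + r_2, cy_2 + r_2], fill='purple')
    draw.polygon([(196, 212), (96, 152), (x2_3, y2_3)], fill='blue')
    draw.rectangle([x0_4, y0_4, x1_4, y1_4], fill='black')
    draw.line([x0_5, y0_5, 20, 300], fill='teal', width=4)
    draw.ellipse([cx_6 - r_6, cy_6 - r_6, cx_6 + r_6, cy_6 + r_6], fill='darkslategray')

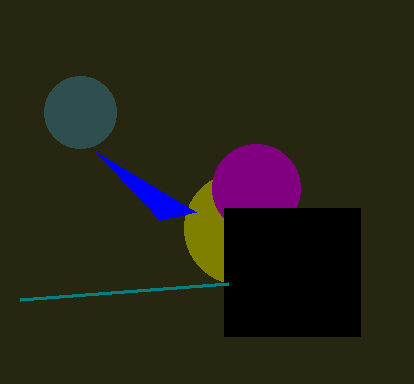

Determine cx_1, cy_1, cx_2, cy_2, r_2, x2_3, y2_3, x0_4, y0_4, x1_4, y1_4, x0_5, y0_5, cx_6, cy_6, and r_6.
cx_1 = 240; cy_1 = 228; cx_2 = 256; cy_2 = 188; r_2 = 44; x2_3 = 160; y2_3 = 220; x0_4 = 224; y0_4 = 208; x1_4 = 360; y1_4 = 336; x0_5 = 228; y0_5 = 284; cx_6 = 80; cy_6 = 112; r_6 = 36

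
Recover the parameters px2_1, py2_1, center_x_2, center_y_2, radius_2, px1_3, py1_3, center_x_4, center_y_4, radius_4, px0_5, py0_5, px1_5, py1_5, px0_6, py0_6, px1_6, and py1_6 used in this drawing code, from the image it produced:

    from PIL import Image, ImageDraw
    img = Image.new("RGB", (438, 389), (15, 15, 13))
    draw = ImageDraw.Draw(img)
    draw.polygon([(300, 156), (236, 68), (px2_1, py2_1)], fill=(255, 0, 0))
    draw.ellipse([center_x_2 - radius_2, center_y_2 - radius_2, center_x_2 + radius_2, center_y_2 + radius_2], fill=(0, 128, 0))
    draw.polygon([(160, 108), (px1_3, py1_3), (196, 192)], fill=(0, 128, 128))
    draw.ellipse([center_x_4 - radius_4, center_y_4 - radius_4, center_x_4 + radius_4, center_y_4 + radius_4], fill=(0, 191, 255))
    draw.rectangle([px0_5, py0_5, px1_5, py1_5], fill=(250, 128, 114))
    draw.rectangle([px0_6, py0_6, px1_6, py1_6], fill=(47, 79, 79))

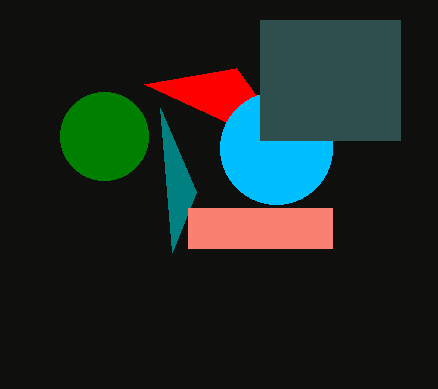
px2_1 = 144
py2_1 = 84
center_x_2 = 104
center_y_2 = 136
radius_2 = 44
px1_3 = 172
py1_3 = 252
center_x_4 = 276
center_y_4 = 148
radius_4 = 56
px0_5 = 188
py0_5 = 208
px1_5 = 332
py1_5 = 248
px0_6 = 260
py0_6 = 20
px1_6 = 400
py1_6 = 140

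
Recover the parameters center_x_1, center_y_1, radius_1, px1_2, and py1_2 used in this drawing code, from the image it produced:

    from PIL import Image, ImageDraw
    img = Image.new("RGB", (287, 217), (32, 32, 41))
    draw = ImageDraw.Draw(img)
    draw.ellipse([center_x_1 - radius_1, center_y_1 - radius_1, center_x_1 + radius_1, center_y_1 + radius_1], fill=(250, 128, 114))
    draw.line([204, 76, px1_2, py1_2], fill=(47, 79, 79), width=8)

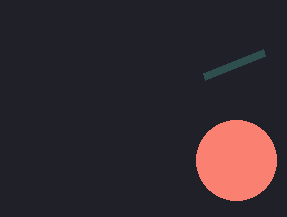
center_x_1 = 236, center_y_1 = 160, radius_1 = 40, px1_2 = 264, py1_2 = 52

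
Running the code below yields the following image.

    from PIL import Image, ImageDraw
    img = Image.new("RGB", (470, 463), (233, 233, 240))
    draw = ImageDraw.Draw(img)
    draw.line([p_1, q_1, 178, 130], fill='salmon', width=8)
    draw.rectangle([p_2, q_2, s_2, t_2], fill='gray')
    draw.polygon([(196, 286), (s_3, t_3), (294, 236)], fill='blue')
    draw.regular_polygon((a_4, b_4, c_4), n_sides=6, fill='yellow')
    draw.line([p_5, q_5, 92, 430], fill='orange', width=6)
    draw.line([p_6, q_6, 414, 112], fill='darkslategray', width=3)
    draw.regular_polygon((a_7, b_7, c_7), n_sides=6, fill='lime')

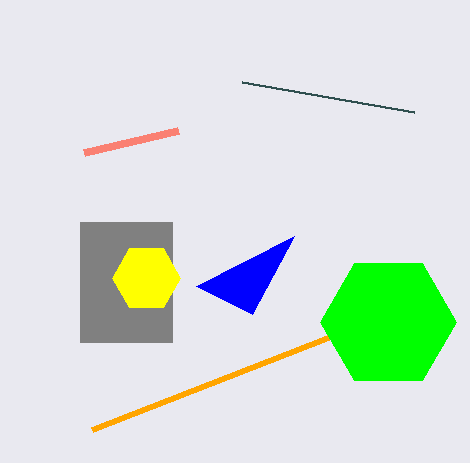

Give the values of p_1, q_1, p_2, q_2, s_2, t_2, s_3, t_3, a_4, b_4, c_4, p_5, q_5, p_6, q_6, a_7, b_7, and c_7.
p_1 = 84, q_1 = 152, p_2 = 80, q_2 = 222, s_2 = 172, t_2 = 342, s_3 = 252, t_3 = 314, a_4 = 146, b_4 = 278, c_4 = 34, p_5 = 328, q_5 = 338, p_6 = 242, q_6 = 82, a_7 = 388, b_7 = 322, c_7 = 68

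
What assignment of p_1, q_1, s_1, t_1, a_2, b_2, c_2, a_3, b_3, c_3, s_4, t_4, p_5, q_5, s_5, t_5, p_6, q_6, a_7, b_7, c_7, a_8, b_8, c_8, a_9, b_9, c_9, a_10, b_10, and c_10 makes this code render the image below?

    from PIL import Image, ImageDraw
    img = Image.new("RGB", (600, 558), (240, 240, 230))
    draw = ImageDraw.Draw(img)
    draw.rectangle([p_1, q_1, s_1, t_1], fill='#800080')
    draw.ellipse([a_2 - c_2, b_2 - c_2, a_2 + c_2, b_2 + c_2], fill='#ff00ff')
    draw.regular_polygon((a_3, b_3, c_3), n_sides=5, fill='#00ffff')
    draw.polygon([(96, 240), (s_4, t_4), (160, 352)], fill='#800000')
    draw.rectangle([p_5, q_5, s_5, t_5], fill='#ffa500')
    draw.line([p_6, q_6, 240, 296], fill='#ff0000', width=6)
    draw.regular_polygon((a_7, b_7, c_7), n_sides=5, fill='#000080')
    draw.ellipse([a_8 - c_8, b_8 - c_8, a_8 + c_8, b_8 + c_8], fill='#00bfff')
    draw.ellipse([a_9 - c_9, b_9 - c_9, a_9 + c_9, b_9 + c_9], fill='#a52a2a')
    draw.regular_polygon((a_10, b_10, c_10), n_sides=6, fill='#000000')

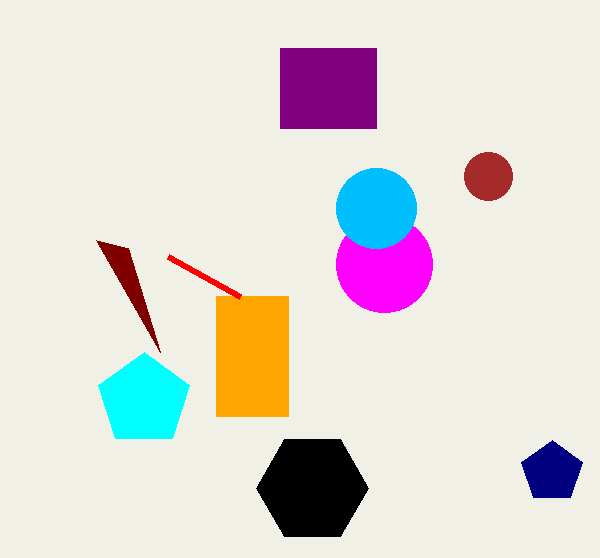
p_1 = 280
q_1 = 48
s_1 = 376
t_1 = 128
a_2 = 384
b_2 = 264
c_2 = 48
a_3 = 144
b_3 = 400
c_3 = 48
s_4 = 128
t_4 = 248
p_5 = 216
q_5 = 296
s_5 = 288
t_5 = 416
p_6 = 168
q_6 = 256
a_7 = 552
b_7 = 472
c_7 = 32
a_8 = 376
b_8 = 208
c_8 = 40
a_9 = 488
b_9 = 176
c_9 = 24
a_10 = 312
b_10 = 488
c_10 = 56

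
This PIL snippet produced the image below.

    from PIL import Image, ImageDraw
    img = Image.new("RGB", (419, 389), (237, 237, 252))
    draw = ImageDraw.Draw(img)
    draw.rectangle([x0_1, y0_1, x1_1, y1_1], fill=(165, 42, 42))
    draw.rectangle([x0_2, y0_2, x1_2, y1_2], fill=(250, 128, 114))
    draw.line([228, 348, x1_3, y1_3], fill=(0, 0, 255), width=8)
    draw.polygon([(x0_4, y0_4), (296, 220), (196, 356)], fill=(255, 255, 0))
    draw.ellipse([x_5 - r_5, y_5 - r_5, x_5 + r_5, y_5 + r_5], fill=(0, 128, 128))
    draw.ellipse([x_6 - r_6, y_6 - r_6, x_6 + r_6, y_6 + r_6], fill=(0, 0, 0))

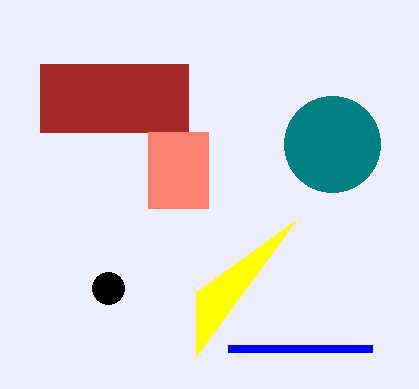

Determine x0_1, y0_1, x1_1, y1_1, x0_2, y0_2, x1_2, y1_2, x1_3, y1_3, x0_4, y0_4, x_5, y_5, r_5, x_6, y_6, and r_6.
x0_1 = 40; y0_1 = 64; x1_1 = 188; y1_1 = 132; x0_2 = 148; y0_2 = 132; x1_2 = 208; y1_2 = 208; x1_3 = 372; y1_3 = 348; x0_4 = 196; y0_4 = 292; x_5 = 332; y_5 = 144; r_5 = 48; x_6 = 108; y_6 = 288; r_6 = 16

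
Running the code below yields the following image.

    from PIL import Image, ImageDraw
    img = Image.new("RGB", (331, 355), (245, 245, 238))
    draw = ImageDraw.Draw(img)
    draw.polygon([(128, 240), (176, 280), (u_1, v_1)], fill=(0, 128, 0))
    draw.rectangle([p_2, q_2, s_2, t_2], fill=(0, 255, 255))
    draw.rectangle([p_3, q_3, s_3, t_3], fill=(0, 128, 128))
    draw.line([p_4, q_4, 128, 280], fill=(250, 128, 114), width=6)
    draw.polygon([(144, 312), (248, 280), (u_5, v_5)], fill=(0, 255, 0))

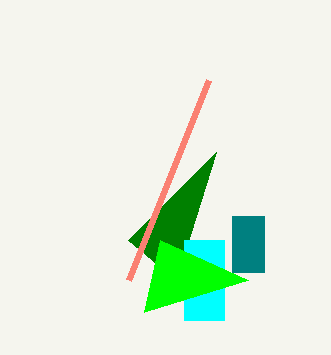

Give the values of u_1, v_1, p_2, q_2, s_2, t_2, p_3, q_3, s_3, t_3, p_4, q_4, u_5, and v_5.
u_1 = 216; v_1 = 152; p_2 = 184; q_2 = 240; s_2 = 224; t_2 = 320; p_3 = 232; q_3 = 216; s_3 = 264; t_3 = 272; p_4 = 208; q_4 = 80; u_5 = 160; v_5 = 240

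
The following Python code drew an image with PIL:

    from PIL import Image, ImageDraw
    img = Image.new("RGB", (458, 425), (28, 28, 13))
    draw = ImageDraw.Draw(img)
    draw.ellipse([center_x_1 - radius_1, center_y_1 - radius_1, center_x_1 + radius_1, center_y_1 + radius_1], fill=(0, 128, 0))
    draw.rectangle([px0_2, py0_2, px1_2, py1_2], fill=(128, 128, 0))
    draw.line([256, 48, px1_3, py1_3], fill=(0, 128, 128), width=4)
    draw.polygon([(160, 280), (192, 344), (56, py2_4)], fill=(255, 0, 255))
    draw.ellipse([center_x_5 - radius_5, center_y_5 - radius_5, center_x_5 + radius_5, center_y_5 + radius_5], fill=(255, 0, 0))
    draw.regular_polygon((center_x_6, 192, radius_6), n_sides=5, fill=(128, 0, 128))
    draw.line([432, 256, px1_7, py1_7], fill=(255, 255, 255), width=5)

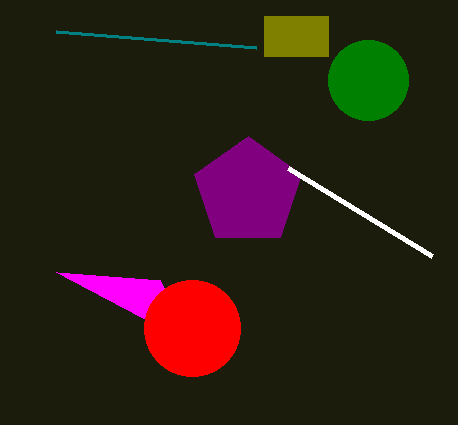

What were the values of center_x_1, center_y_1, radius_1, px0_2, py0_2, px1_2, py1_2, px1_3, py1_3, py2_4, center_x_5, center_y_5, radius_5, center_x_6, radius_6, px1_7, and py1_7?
center_x_1 = 368; center_y_1 = 80; radius_1 = 40; px0_2 = 264; py0_2 = 16; px1_2 = 328; py1_2 = 56; px1_3 = 56; py1_3 = 32; py2_4 = 272; center_x_5 = 192; center_y_5 = 328; radius_5 = 48; center_x_6 = 248; radius_6 = 56; px1_7 = 288; py1_7 = 168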